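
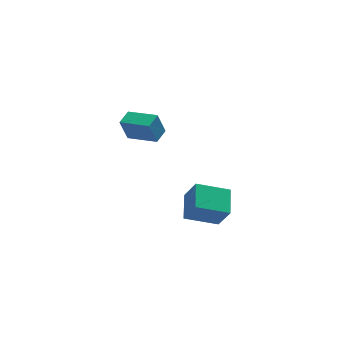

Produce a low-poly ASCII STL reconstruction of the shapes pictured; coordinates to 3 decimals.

solid 
facet normal -0.916 0.198 0.350
outer loop
vertex 0.498 -4.874 0.991
vertex 1.066 -3.281 1.577
vertex 0.054 -4.135 -0.589
endloop
endfacet
facet normal -0.317 -0.890 -0.327
outer loop
vertex 2.014 -4.559 -1.337
vertex 0.498 -4.874 0.991
vertex 0.054 -4.135 -0.589
endloop
endfacet
facet normal -0.916 0.198 0.350
outer loop
vertex 0.054 -4.135 -0.589
vertex 1.066 -3.281 1.577
vertex 0.623 -2.542 -0.003
endloop
endfacet
facet normal -0.246 0.411 -0.878
outer loop
vertex 0.623 -2.542 -0.003
vertex 2.014 -4.559 -1.337
vertex 0.054 -4.135 -0.589
endloop
endfacet
facet normal 0.246 -0.411 0.878
outer loop
vertex 0.498 -4.874 0.991
vertex 3.026 -3.705 0.829
vertex 1.066 -3.281 1.577
endloop
endfacet
facet normal -0.318 -0.890 -0.327
outer loop
vertex 2.457 -5.298 0.243
vertex 0.498 -4.874 0.991
vertex 2.014 -4.559 -1.337
endloop
endfacet
facet normal 0.246 -0.411 0.878
outer loop
vertex 2.457 -5.298 0.243
vertex 3.026 -3.705 0.829
vertex 0.498 -4.874 0.991
endloop
endfacet
facet normal 0.317 0.890 0.327
outer loop
vertex 1.066 -3.281 1.577
vertex 3.026 -3.705 0.829
vertex 0.623 -2.542 -0.003
endloop
endfacet
facet normal -0.246 0.411 -0.878
outer loop
vertex 2.582 -2.966 -0.751
vertex 2.014 -4.559 -1.337
vertex 0.623 -2.542 -0.003
endloop
endfacet
facet normal 0.318 0.890 0.327
outer loop
vertex 0.623 -2.542 -0.003
vertex 3.026 -3.705 0.829
vertex 2.582 -2.966 -0.751
endloop
endfacet
facet normal 0.916 -0.198 -0.349
outer loop
vertex 2.582 -2.966 -0.751
vertex 2.457 -5.298 0.243
vertex 2.014 -4.559 -1.337
endloop
endfacet
facet normal 0.916 -0.198 -0.350
outer loop
vertex 3.026 -3.705 0.829
vertex 2.457 -5.298 0.243
vertex 2.582 -2.966 -0.751
endloop
endfacet
facet normal -0.658 0.714 -0.242
outer loop
vertex -1.388 3.747 2.067
vertex -0.616 4.522 2.255
vertex -0.925 3.656 0.538
endloop
endfacet
facet normal -0.695 -0.698 -0.169
outer loop
vertex 0.456 2.158 1.045
vertex -1.388 3.747 2.067
vertex -0.925 3.656 0.538
endloop
endfacet
facet normal -0.658 0.714 -0.242
outer loop
vertex -0.925 3.656 0.538
vertex -0.616 4.522 2.255
vertex -0.153 4.431 0.726
endloop
endfacet
facet normal 0.289 -0.057 -0.956
outer loop
vertex -0.153 4.431 0.726
vertex 0.456 2.158 1.045
vertex -0.925 3.656 0.538
endloop
endfacet
facet normal -0.289 0.057 0.956
outer loop
vertex -1.388 3.747 2.067
vertex 0.765 3.024 2.762
vertex -0.616 4.522 2.255
endloop
endfacet
facet normal -0.695 -0.698 -0.169
outer loop
vertex -0.007 2.249 2.574
vertex -1.388 3.747 2.067
vertex 0.456 2.158 1.045
endloop
endfacet
facet normal -0.289 0.057 0.956
outer loop
vertex -0.007 2.249 2.574
vertex 0.765 3.024 2.762
vertex -1.388 3.747 2.067
endloop
endfacet
facet normal 0.695 0.698 0.169
outer loop
vertex -0.616 4.522 2.255
vertex 0.765 3.024 2.762
vertex -0.153 4.431 0.726
endloop
endfacet
facet normal 0.289 -0.057 -0.956
outer loop
vertex 1.228 2.933 1.233
vertex 0.456 2.158 1.045
vertex -0.153 4.431 0.726
endloop
endfacet
facet normal 0.695 0.698 0.169
outer loop
vertex -0.153 4.431 0.726
vertex 0.765 3.024 2.762
vertex 1.228 2.933 1.233
endloop
endfacet
facet normal 0.658 -0.714 0.242
outer loop
vertex 1.228 2.933 1.233
vertex -0.007 2.249 2.574
vertex 0.456 2.158 1.045
endloop
endfacet
facet normal 0.658 -0.714 0.242
outer loop
vertex 0.765 3.024 2.762
vertex -0.007 2.249 2.574
vertex 1.228 2.933 1.233
endloop
endfacet

endsolid


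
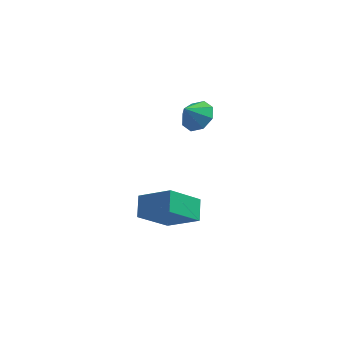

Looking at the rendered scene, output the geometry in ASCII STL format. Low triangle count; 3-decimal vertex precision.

solid 
facet normal -0.788 0.272 -0.553
outer loop
vertex 0.316 -2.905 0.03
vertex 1.589 -2.068 -1.372
vertex 0.362 -3.918 -0.533
endloop
endfacet
facet normal -0.615 -0.404 0.677
outer loop
vertex 1.851 -4.432 0.512
vertex 0.316 -2.905 0.03
vertex 0.362 -3.918 -0.533
endloop
endfacet
facet normal -0.788 0.271 -0.553
outer loop
vertex 0.362 -3.918 -0.533
vertex 1.589 -2.068 -1.372
vertex 1.635 -3.082 -1.935
endloop
endfacet
facet normal 0.039 -0.873 -0.485
outer loop
vertex 1.635 -3.082 -1.935
vertex 1.851 -4.432 0.512
vertex 0.362 -3.918 -0.533
endloop
endfacet
facet normal -0.039 0.873 0.486
outer loop
vertex 0.316 -2.905 0.03
vertex 3.078 -2.582 -0.327
vertex 1.589 -2.068 -1.372
endloop
endfacet
facet normal -0.615 -0.404 0.677
outer loop
vertex 1.805 -3.418 1.075
vertex 0.316 -2.905 0.03
vertex 1.851 -4.432 0.512
endloop
endfacet
facet normal -0.039 0.874 0.485
outer loop
vertex 1.805 -3.418 1.075
vertex 3.078 -2.582 -0.327
vertex 0.316 -2.905 0.03
endloop
endfacet
facet normal 0.615 0.404 -0.677
outer loop
vertex 1.589 -2.068 -1.372
vertex 3.078 -2.582 -0.327
vertex 1.635 -3.082 -1.935
endloop
endfacet
facet normal 0.040 -0.873 -0.485
outer loop
vertex 3.124 -3.595 -0.89
vertex 1.851 -4.432 0.512
vertex 1.635 -3.082 -1.935
endloop
endfacet
facet normal 0.615 0.404 -0.677
outer loop
vertex 1.635 -3.082 -1.935
vertex 3.078 -2.582 -0.327
vertex 3.124 -3.595 -0.89
endloop
endfacet
facet normal 0.788 -0.271 0.553
outer loop
vertex 3.124 -3.595 -0.89
vertex 1.805 -3.418 1.075
vertex 1.851 -4.432 0.512
endloop
endfacet
facet normal 0.788 -0.272 0.553
outer loop
vertex 3.078 -2.582 -0.327
vertex 1.805 -3.418 1.075
vertex 3.124 -3.595 -0.89
endloop
endfacet
facet normal 0.527 0.354 -0.773
outer loop
vertex 3.255 2.622 1.7
vertex 2.553 2.434 1.135
vertex 2.805 3.16 1.64
endloop
endfacet
facet normal 0.138 0.223 0.965
outer loop
vertex 3.255 2.622 1.7
vertex 2.805 3.16 1.64
vertex 1.947 2.026 2.025
endloop
endfacet
facet normal 0.526 0.355 -0.773
outer loop
vertex 2.805 3.16 1.64
vertex 2.553 2.434 1.135
vertex 2.207 3.273 1.285
endloop
endfacet
facet normal -0.356 0.531 0.769
outer loop
vertex 2.805 3.16 1.64
vertex 2.207 3.273 1.285
vertex 1.947 2.026 2.025
endloop
endfacet
facet normal 0.526 0.355 -0.773
outer loop
vertex 2.207 3.273 1.285
vertex 2.553 2.434 1.135
vertex 1.812 2.894 0.842
endloop
endfacet
facet normal -0.827 0.404 0.391
outer loop
vertex 2.207 3.273 1.285
vertex 1.812 2.894 0.842
vertex 1.947 2.026 2.025
endloop
endfacet
facet normal 0.526 0.354 -0.773
outer loop
vertex 1.812 2.894 0.842
vertex 2.553 2.434 1.135
vertex 1.851 2.245 0.571
endloop
endfacet
facet normal -0.995 -0.082 0.053
outer loop
vertex 1.812 2.894 0.842
vertex 1.851 2.245 0.571
vertex 1.947 2.026 2.025
endloop
endfacet
facet normal 0.526 0.353 -0.773
outer loop
vertex 1.851 2.245 0.571
vertex 2.553 2.434 1.135
vertex 2.3 1.707 0.631
endloop
endfacet
facet normal -0.764 -0.643 -0.046
outer loop
vertex 1.851 2.245 0.571
vertex 2.3 1.707 0.631
vertex 1.947 2.026 2.025
endloop
endfacet
facet normal 0.526 0.353 -0.774
outer loop
vertex 2.3 1.707 0.631
vertex 2.553 2.434 1.135
vertex 2.898 1.594 0.986
endloop
endfacet
facet normal -0.269 -0.952 0.150
outer loop
vertex 2.3 1.707 0.631
vertex 2.898 1.594 0.986
vertex 1.947 2.026 2.025
endloop
endfacet
facet normal 0.527 0.354 -0.773
outer loop
vertex 2.898 1.594 0.986
vertex 2.553 2.434 1.135
vertex 3.293 1.973 1.429
endloop
endfacet
facet normal 0.201 -0.826 0.527
outer loop
vertex 2.898 1.594 0.986
vertex 3.293 1.973 1.429
vertex 1.947 2.026 2.025
endloop
endfacet
facet normal 0.527 0.354 -0.773
outer loop
vertex 3.293 1.973 1.429
vertex 2.553 2.434 1.135
vertex 3.255 2.622 1.7
endloop
endfacet
facet normal 0.370 -0.340 0.865
outer loop
vertex 3.293 1.973 1.429
vertex 3.255 2.622 1.7
vertex 1.947 2.026 2.025
endloop
endfacet

endsolid


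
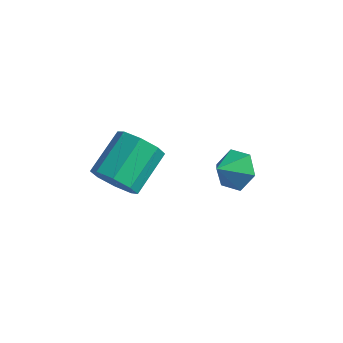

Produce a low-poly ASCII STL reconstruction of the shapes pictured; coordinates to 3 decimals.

solid 
facet normal 0.192 0.792 -0.579
outer loop
vertex -0.233 4.742 1.262
vertex -0.532 4.284 0.536
vertex -1.111 4.784 1.028
endloop
endfacet
facet normal -0.255 0.042 0.966
outer loop
vertex -0.233 4.742 1.262
vertex -1.111 4.784 1.028
vertex -0.748 3.396 1.184
endloop
endfacet
facet normal 0.192 0.792 -0.579
outer loop
vertex -1.111 4.784 1.028
vertex -0.532 4.284 0.536
vertex -1.411 4.326 0.302
endloop
endfacet
facet normal -0.867 -0.174 0.468
outer loop
vertex -1.111 4.784 1.028
vertex -1.411 4.326 0.302
vertex -0.748 3.396 1.184
endloop
endfacet
facet normal 0.192 0.792 -0.579
outer loop
vertex -1.411 4.326 0.302
vertex -0.532 4.284 0.536
vertex -0.832 3.825 -0.191
endloop
endfacet
facet normal -0.722 -0.672 -0.165
outer loop
vertex -1.411 4.326 0.302
vertex -0.832 3.825 -0.191
vertex -0.748 3.396 1.184
endloop
endfacet
facet normal 0.192 0.792 -0.579
outer loop
vertex -0.832 3.825 -0.191
vertex -0.532 4.284 0.536
vertex 0.046 3.783 0.043
endloop
endfacet
facet normal 0.034 -0.953 -0.300
outer loop
vertex -0.832 3.825 -0.191
vertex 0.046 3.783 0.043
vertex -0.748 3.396 1.184
endloop
endfacet
facet normal 0.192 0.792 -0.579
outer loop
vertex 0.046 3.783 0.043
vertex -0.532 4.284 0.536
vertex 0.346 4.242 0.77
endloop
endfacet
facet normal 0.646 -0.737 0.199
outer loop
vertex 0.046 3.783 0.043
vertex 0.346 4.242 0.77
vertex -0.748 3.396 1.184
endloop
endfacet
facet normal 0.192 0.792 -0.579
outer loop
vertex 0.346 4.242 0.77
vertex -0.532 4.284 0.536
vertex -0.233 4.742 1.262
endloop
endfacet
facet normal 0.500 -0.240 0.832
outer loop
vertex 0.346 4.242 0.77
vertex -0.233 4.742 1.262
vertex -0.748 3.396 1.184
endloop
endfacet
facet normal 0.039 -0.865 -0.501
outer loop
vertex -1.307 -0.808 3.152
vertex -2.163 -0.643 2.8
vertex -1.284 -0.447 2.53
endloop
endfacet
facet normal 0.999 0.018 0.047
outer loop
vertex -1.307 -0.808 3.152
vertex -1.284 -0.447 2.53
vertex -1.381 0.819 4.092
endloop
endfacet
facet normal 0.999 0.018 0.047
outer loop
vertex -1.381 0.819 4.092
vertex -1.284 -0.447 2.53
vertex -1.358 1.179 3.47
endloop
endfacet
facet normal -0.040 0.865 0.499
outer loop
vertex -1.381 0.819 4.092
vertex -1.358 1.179 3.47
vertex -2.237 0.983 3.74
endloop
endfacet
facet normal 0.039 -0.865 -0.500
outer loop
vertex -1.284 -0.447 2.53
vertex -2.163 -0.643 2.8
vertex -1.776 -0.201 2.066
endloop
endfacet
facet normal 0.729 0.367 -0.578
outer loop
vertex -1.284 -0.447 2.53
vertex -1.776 -0.201 2.066
vertex -1.358 1.179 3.47
endloop
endfacet
facet normal 0.729 0.367 -0.578
outer loop
vertex -1.358 1.179 3.47
vertex -1.776 -0.201 2.066
vertex -1.85 1.425 3.006
endloop
endfacet
facet normal -0.039 0.865 0.500
outer loop
vertex -1.358 1.179 3.47
vertex -1.85 1.425 3.006
vertex -2.237 0.983 3.74
endloop
endfacet
facet normal 0.039 -0.865 -0.500
outer loop
vertex -1.776 -0.201 2.066
vertex -2.163 -0.643 2.8
vertex -2.494 -0.214 2.032
endloop
endfacet
facet normal 0.032 0.501 -0.865
outer loop
vertex -1.776 -0.201 2.066
vertex -2.494 -0.214 2.032
vertex -1.85 1.425 3.006
endloop
endfacet
facet normal 0.032 0.501 -0.865
outer loop
vertex -1.85 1.425 3.006
vertex -2.494 -0.214 2.032
vertex -2.569 1.412 2.972
endloop
endfacet
facet normal -0.039 0.865 0.500
outer loop
vertex -1.85 1.425 3.006
vertex -2.569 1.412 2.972
vertex -2.237 0.983 3.74
endloop
endfacet
facet normal 0.040 -0.865 -0.500
outer loop
vertex -2.494 -0.214 2.032
vertex -2.163 -0.643 2.8
vertex -3.019 -0.479 2.448
endloop
endfacet
facet normal -0.684 0.341 -0.645
outer loop
vertex -2.494 -0.214 2.032
vertex -3.019 -0.479 2.448
vertex -2.569 1.412 2.972
endloop
endfacet
facet normal -0.684 0.341 -0.645
outer loop
vertex -2.569 1.412 2.972
vertex -3.019 -0.479 2.448
vertex -3.093 1.148 3.388
endloop
endfacet
facet normal -0.039 0.865 0.500
outer loop
vertex -2.569 1.412 2.972
vertex -3.093 1.148 3.388
vertex -2.237 0.983 3.74
endloop
endfacet
facet normal 0.040 -0.865 -0.499
outer loop
vertex -3.019 -0.479 2.448
vertex -2.163 -0.643 2.8
vertex -3.042 -0.839 3.07
endloop
endfacet
facet normal -0.999 -0.018 -0.047
outer loop
vertex -3.019 -0.479 2.448
vertex -3.042 -0.839 3.07
vertex -3.093 1.148 3.388
endloop
endfacet
facet normal -0.999 -0.018 -0.047
outer loop
vertex -3.093 1.148 3.388
vertex -3.042 -0.839 3.07
vertex -3.116 0.787 4.01
endloop
endfacet
facet normal -0.039 0.865 0.501
outer loop
vertex -3.093 1.148 3.388
vertex -3.116 0.787 4.01
vertex -2.237 0.983 3.74
endloop
endfacet
facet normal 0.039 -0.865 -0.500
outer loop
vertex -3.042 -0.839 3.07
vertex -2.163 -0.643 2.8
vertex -2.55 -1.085 3.534
endloop
endfacet
facet normal -0.729 -0.367 0.578
outer loop
vertex -3.042 -0.839 3.07
vertex -2.55 -1.085 3.534
vertex -3.116 0.787 4.01
endloop
endfacet
facet normal -0.729 -0.367 0.578
outer loop
vertex -3.116 0.787 4.01
vertex -2.55 -1.085 3.534
vertex -2.624 0.541 4.474
endloop
endfacet
facet normal -0.039 0.865 0.500
outer loop
vertex -3.116 0.787 4.01
vertex -2.624 0.541 4.474
vertex -2.237 0.983 3.74
endloop
endfacet
facet normal 0.039 -0.865 -0.500
outer loop
vertex -2.55 -1.085 3.534
vertex -2.163 -0.643 2.8
vertex -1.831 -1.072 3.568
endloop
endfacet
facet normal -0.032 -0.501 0.865
outer loop
vertex -2.55 -1.085 3.534
vertex -1.831 -1.072 3.568
vertex -2.624 0.541 4.474
endloop
endfacet
facet normal -0.032 -0.501 0.865
outer loop
vertex -2.624 0.541 4.474
vertex -1.831 -1.072 3.568
vertex -1.906 0.554 4.508
endloop
endfacet
facet normal -0.039 0.865 0.500
outer loop
vertex -2.624 0.541 4.474
vertex -1.906 0.554 4.508
vertex -2.237 0.983 3.74
endloop
endfacet
facet normal 0.039 -0.865 -0.500
outer loop
vertex -1.831 -1.072 3.568
vertex -2.163 -0.643 2.8
vertex -1.307 -0.808 3.152
endloop
endfacet
facet normal 0.684 -0.341 0.645
outer loop
vertex -1.831 -1.072 3.568
vertex -1.307 -0.808 3.152
vertex -1.906 0.554 4.508
endloop
endfacet
facet normal 0.684 -0.342 0.645
outer loop
vertex -1.906 0.554 4.508
vertex -1.307 -0.808 3.152
vertex -1.381 0.819 4.092
endloop
endfacet
facet normal -0.040 0.865 0.500
outer loop
vertex -1.906 0.554 4.508
vertex -1.381 0.819 4.092
vertex -2.237 0.983 3.74
endloop
endfacet

endsolid


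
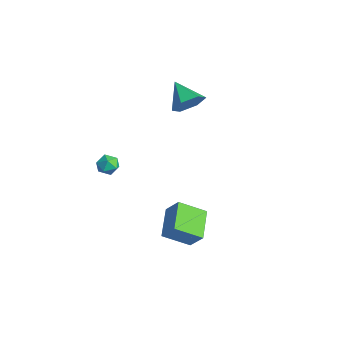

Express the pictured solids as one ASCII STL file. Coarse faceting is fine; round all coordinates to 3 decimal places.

solid 
facet normal 0.857 0.062 -0.512
outer loop
vertex -2.123 2.951 1.374
vertex -2.557 3.676 0.735
vertex -2.053 3.98 1.616
endloop
endfacet
facet normal 0.062 -0.232 0.971
outer loop
vertex -2.123 2.951 1.374
vertex -2.053 3.98 1.616
vertex -4.083 3.564 1.645
endloop
endfacet
facet normal 0.857 0.063 -0.512
outer loop
vertex -2.053 3.98 1.616
vertex -2.557 3.676 0.735
vertex -2.488 4.706 0.978
endloop
endfacet
facet normal -0.115 0.616 0.779
outer loop
vertex -2.053 3.98 1.616
vertex -2.488 4.706 0.978
vertex -4.083 3.564 1.645
endloop
endfacet
facet normal 0.857 0.063 -0.511
outer loop
vertex -2.488 4.706 0.978
vertex -2.557 3.676 0.735
vertex -2.992 4.402 0.096
endloop
endfacet
facet normal -0.570 0.821 0.043
outer loop
vertex -2.488 4.706 0.978
vertex -2.992 4.402 0.096
vertex -4.083 3.564 1.645
endloop
endfacet
facet normal 0.857 0.063 -0.511
outer loop
vertex -2.992 4.402 0.096
vertex -2.557 3.676 0.735
vertex -3.061 3.372 -0.147
endloop
endfacet
facet normal -0.847 0.175 -0.502
outer loop
vertex -2.992 4.402 0.096
vertex -3.061 3.372 -0.147
vertex -4.083 3.564 1.645
endloop
endfacet
facet normal 0.857 0.063 -0.512
outer loop
vertex -3.061 3.372 -0.147
vertex -2.557 3.676 0.735
vertex -2.626 2.647 0.492
endloop
endfacet
facet normal -0.670 -0.675 -0.310
outer loop
vertex -3.061 3.372 -0.147
vertex -2.626 2.647 0.492
vertex -4.083 3.564 1.645
endloop
endfacet
facet normal 0.857 0.063 -0.511
outer loop
vertex -2.626 2.647 0.492
vertex -2.557 3.676 0.735
vertex -2.123 2.951 1.374
endloop
endfacet
facet normal -0.216 -0.879 0.426
outer loop
vertex -2.626 2.647 0.492
vertex -2.123 2.951 1.374
vertex -4.083 3.564 1.645
endloop
endfacet
facet normal -0.547 -0.293 -0.785
outer loop
vertex 3.71 -1.188 -3.946
vertex 2.218 -0.176 -3.284
vertex 4.266 0.232 -4.863
endloop
endfacet
facet normal 0.777 -0.527 -0.345
outer loop
vertex 4.982 0.616 -3.836
vertex 3.71 -1.188 -3.946
vertex 4.266 0.232 -4.863
endloop
endfacet
facet normal -0.546 -0.293 -0.784
outer loop
vertex 4.266 0.232 -4.863
vertex 2.218 -0.176 -3.284
vertex 2.774 1.244 -4.202
endloop
endfacet
facet normal 0.312 0.798 -0.516
outer loop
vertex 2.774 1.244 -4.202
vertex 4.982 0.616 -3.836
vertex 4.266 0.232 -4.863
endloop
endfacet
facet normal -0.312 -0.798 0.516
outer loop
vertex 3.71 -1.188 -3.946
vertex 2.934 0.208 -2.257
vertex 2.218 -0.176 -3.284
endloop
endfacet
facet normal 0.777 -0.527 -0.344
outer loop
vertex 4.426 -0.804 -2.918
vertex 3.71 -1.188 -3.946
vertex 4.982 0.616 -3.836
endloop
endfacet
facet normal -0.313 -0.798 0.516
outer loop
vertex 4.426 -0.804 -2.918
vertex 2.934 0.208 -2.257
vertex 3.71 -1.188 -3.946
endloop
endfacet
facet normal -0.777 0.527 0.345
outer loop
vertex 2.218 -0.176 -3.284
vertex 2.934 0.208 -2.257
vertex 2.774 1.244 -4.202
endloop
endfacet
facet normal 0.312 0.798 -0.516
outer loop
vertex 3.49 1.628 -3.174
vertex 4.982 0.616 -3.836
vertex 2.774 1.244 -4.202
endloop
endfacet
facet normal -0.777 0.527 0.344
outer loop
vertex 2.774 1.244 -4.202
vertex 2.934 0.208 -2.257
vertex 3.49 1.628 -3.174
endloop
endfacet
facet normal 0.547 0.293 0.784
outer loop
vertex 3.49 1.628 -3.174
vertex 4.426 -0.804 -2.918
vertex 4.982 0.616 -3.836
endloop
endfacet
facet normal 0.546 0.293 0.785
outer loop
vertex 2.934 0.208 -2.257
vertex 4.426 -0.804 -2.918
vertex 3.49 1.628 -3.174
endloop
endfacet
facet normal 0.006 0.238 0.971
outer loop
vertex -2.304 -0.884 -2.049
vertex -2.802 -1.41 -1.917
vertex -2.084 -1.567 -1.883
endloop
endfacet
facet normal 0.641 0.370 0.673
outer loop
vertex -2.304 -0.884 -2.049
vertex -2.084 -1.567 -1.883
vertex -1.743 -1.19 -2.415
endloop
endfacet
facet normal 0.541 0.830 0.135
outer loop
vertex -2.304 -0.884 -2.049
vertex -1.743 -1.19 -2.415
vertex -2.251 -0.8 -2.779
endloop
endfacet
facet normal -0.156 0.982 0.102
outer loop
vertex -2.304 -0.884 -2.049
vertex -2.251 -0.8 -2.779
vertex -2.906 -0.936 -2.471
endloop
endfacet
facet normal -0.487 0.616 0.619
outer loop
vertex -2.304 -0.884 -2.049
vertex -2.906 -0.936 -2.471
vertex -2.802 -1.41 -1.917
endloop
endfacet
facet normal 0.886 -0.240 0.398
outer loop
vertex -1.743 -1.19 -2.415
vertex -2.084 -1.567 -1.883
vertex -1.894 -1.904 -2.509
endloop
endfacet
facet normal -0.141 -0.453 0.880
outer loop
vertex -2.084 -1.567 -1.883
vertex -2.802 -1.41 -1.917
vertex -2.549 -2.04 -2.201
endloop
endfacet
facet normal -0.937 0.157 0.311
outer loop
vertex -2.802 -1.41 -1.917
vertex -2.906 -0.936 -2.471
vertex -3.057 -1.65 -2.565
endloop
endfacet
facet normal -0.403 0.749 -0.526
outer loop
vertex -2.906 -0.936 -2.471
vertex -2.251 -0.8 -2.779
vertex -2.716 -1.273 -3.097
endloop
endfacet
facet normal 0.724 0.503 -0.471
outer loop
vertex -2.251 -0.8 -2.779
vertex -1.743 -1.19 -2.415
vertex -1.998 -1.43 -3.063
endloop
endfacet
facet normal 0.156 -0.982 -0.102
outer loop
vertex -2.496 -1.956 -2.931
vertex -1.894 -1.904 -2.509
vertex -2.549 -2.04 -2.201
endloop
endfacet
facet normal -0.541 -0.830 -0.135
outer loop
vertex -2.496 -1.956 -2.931
vertex -2.549 -2.04 -2.201
vertex -3.057 -1.65 -2.565
endloop
endfacet
facet normal -0.641 -0.370 -0.673
outer loop
vertex -2.496 -1.956 -2.931
vertex -3.057 -1.65 -2.565
vertex -2.716 -1.273 -3.097
endloop
endfacet
facet normal -0.006 -0.238 -0.971
outer loop
vertex -2.496 -1.956 -2.931
vertex -2.716 -1.273 -3.097
vertex -1.998 -1.43 -3.063
endloop
endfacet
facet normal 0.487 -0.616 -0.619
outer loop
vertex -2.496 -1.956 -2.931
vertex -1.998 -1.43 -3.063
vertex -1.894 -1.904 -2.509
endloop
endfacet
facet normal 0.403 -0.749 0.526
outer loop
vertex -2.549 -2.04 -2.201
vertex -1.894 -1.904 -2.509
vertex -2.084 -1.567 -1.883
endloop
endfacet
facet normal -0.724 -0.503 0.471
outer loop
vertex -3.057 -1.65 -2.565
vertex -2.549 -2.04 -2.201
vertex -2.802 -1.41 -1.917
endloop
endfacet
facet normal -0.886 0.240 -0.398
outer loop
vertex -2.716 -1.273 -3.097
vertex -3.057 -1.65 -2.565
vertex -2.906 -0.936 -2.471
endloop
endfacet
facet normal 0.141 0.453 -0.880
outer loop
vertex -1.998 -1.43 -3.063
vertex -2.716 -1.273 -3.097
vertex -2.251 -0.8 -2.779
endloop
endfacet
facet normal 0.937 -0.157 -0.311
outer loop
vertex -1.894 -1.904 -2.509
vertex -1.998 -1.43 -3.063
vertex -1.743 -1.19 -2.415
endloop
endfacet

endsolid


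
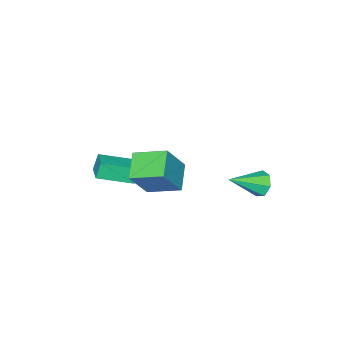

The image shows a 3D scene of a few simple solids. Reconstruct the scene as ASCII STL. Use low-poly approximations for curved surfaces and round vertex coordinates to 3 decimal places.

solid 
facet normal -0.596 -0.770 -0.229
outer loop
vertex 2.576 -5.087 -1.136
vertex 1.123 -3.785 -1.732
vertex 2.962 -5.099 -2.101
endloop
endfacet
facet normal 0.712 -0.638 0.293
outer loop
vertex 3.677 -4.175 -1.828
vertex 2.576 -5.087 -1.136
vertex 2.962 -5.099 -2.101
endloop
endfacet
facet normal -0.596 -0.770 -0.228
outer loop
vertex 2.962 -5.099 -2.101
vertex 1.123 -3.785 -1.732
vertex 1.508 -3.797 -2.698
endloop
endfacet
facet normal 0.370 -0.012 -0.929
outer loop
vertex 1.508 -3.797 -2.698
vertex 3.677 -4.175 -1.828
vertex 2.962 -5.099 -2.101
endloop
endfacet
facet normal -0.370 0.012 0.929
outer loop
vertex 2.576 -5.087 -1.136
vertex 1.838 -2.861 -1.459
vertex 1.123 -3.785 -1.732
endloop
endfacet
facet normal 0.712 -0.638 0.292
outer loop
vertex 3.292 -4.163 -0.862
vertex 2.576 -5.087 -1.136
vertex 3.677 -4.175 -1.828
endloop
endfacet
facet normal -0.371 0.012 0.929
outer loop
vertex 3.292 -4.163 -0.862
vertex 1.838 -2.861 -1.459
vertex 2.576 -5.087 -1.136
endloop
endfacet
facet normal -0.713 0.638 -0.292
outer loop
vertex 1.123 -3.785 -1.732
vertex 1.838 -2.861 -1.459
vertex 1.508 -3.797 -2.698
endloop
endfacet
facet normal 0.370 -0.012 -0.929
outer loop
vertex 2.224 -2.873 -2.424
vertex 3.677 -4.175 -1.828
vertex 1.508 -3.797 -2.698
endloop
endfacet
facet normal -0.712 0.638 -0.293
outer loop
vertex 1.508 -3.797 -2.698
vertex 1.838 -2.861 -1.459
vertex 2.224 -2.873 -2.424
endloop
endfacet
facet normal 0.596 0.770 0.228
outer loop
vertex 2.224 -2.873 -2.424
vertex 3.292 -4.163 -0.862
vertex 3.677 -4.175 -1.828
endloop
endfacet
facet normal 0.596 0.770 0.229
outer loop
vertex 1.838 -2.861 -1.459
vertex 3.292 -4.163 -0.862
vertex 2.224 -2.873 -2.424
endloop
endfacet
facet normal -0.802 0.393 -0.450
outer loop
vertex -0.891 2.589 -2.143
vertex -1.296 2.565 -1.442
vertex -0.837 3.162 -1.739
endloop
endfacet
facet normal 0.830 0.267 -0.489
outer loop
vertex -0.891 2.589 -2.143
vertex -0.837 3.162 -1.739
vertex 0.316 1.775 -0.538
endloop
endfacet
facet normal -0.802 0.393 -0.449
outer loop
vertex -0.837 3.162 -1.739
vertex -1.296 2.565 -1.442
vertex -1.128 3.285 -1.112
endloop
endfacet
facet normal 0.678 0.714 0.174
outer loop
vertex -0.837 3.162 -1.739
vertex -1.128 3.285 -1.112
vertex 0.316 1.775 -0.538
endloop
endfacet
facet normal -0.802 0.393 -0.450
outer loop
vertex -1.128 3.285 -1.112
vertex -1.296 2.565 -1.442
vertex -1.546 2.866 -0.733
endloop
endfacet
facet normal 0.221 0.524 0.823
outer loop
vertex -1.128 3.285 -1.112
vertex -1.546 2.866 -0.733
vertex 0.316 1.775 -0.538
endloop
endfacet
facet normal -0.802 0.393 -0.450
outer loop
vertex -1.546 2.866 -0.733
vertex -1.296 2.565 -1.442
vertex -1.776 2.22 -0.888
endloop
endfacet
facet normal -0.196 -0.162 0.967
outer loop
vertex -1.546 2.866 -0.733
vertex -1.776 2.22 -0.888
vertex 0.316 1.775 -0.538
endloop
endfacet
facet normal -0.802 0.393 -0.450
outer loop
vertex -1.776 2.22 -0.888
vertex -1.296 2.565 -1.442
vertex -1.644 1.834 -1.46
endloop
endfacet
facet normal -0.259 -0.827 0.498
outer loop
vertex -1.776 2.22 -0.888
vertex -1.644 1.834 -1.46
vertex 0.316 1.775 -0.538
endloop
endfacet
facet normal -0.802 0.393 -0.450
outer loop
vertex -1.644 1.834 -1.46
vertex -1.296 2.565 -1.442
vertex -1.25 1.998 -2.019
endloop
endfacet
facet normal 0.079 -0.970 -0.229
outer loop
vertex -1.644 1.834 -1.46
vertex -1.25 1.998 -2.019
vertex 0.316 1.775 -0.538
endloop
endfacet
facet normal -0.802 0.393 -0.450
outer loop
vertex -1.25 1.998 -2.019
vertex -1.296 2.565 -1.442
vertex -0.891 2.589 -2.143
endloop
endfacet
facet normal 0.564 -0.483 -0.669
outer loop
vertex -1.25 1.998 -2.019
vertex -0.891 2.589 -2.143
vertex 0.316 1.775 -0.538
endloop
endfacet
facet normal -0.553 0.037 -0.833
outer loop
vertex 1.088 -0.443 -0.195
vertex 2.258 0.418 -0.933
vertex 1.883 -2.038 -0.794
endloop
endfacet
facet normal -0.718 -0.528 0.453
outer loop
vertex 3.082 -2.118 1.013
vertex 1.088 -0.443 -0.195
vertex 1.883 -2.038 -0.794
endloop
endfacet
facet normal -0.552 0.037 -0.833
outer loop
vertex 1.883 -2.038 -0.794
vertex 2.258 0.418 -0.933
vertex 3.054 -1.177 -1.532
endloop
endfacet
facet normal 0.423 -0.848 -0.318
outer loop
vertex 3.054 -1.177 -1.532
vertex 3.082 -2.118 1.013
vertex 1.883 -2.038 -0.794
endloop
endfacet
facet normal -0.423 0.848 0.318
outer loop
vertex 1.088 -0.443 -0.195
vertex 3.457 0.338 0.874
vertex 2.258 0.418 -0.933
endloop
endfacet
facet normal -0.718 -0.528 0.453
outer loop
vertex 2.286 -0.523 1.612
vertex 1.088 -0.443 -0.195
vertex 3.082 -2.118 1.013
endloop
endfacet
facet normal -0.423 0.848 0.318
outer loop
vertex 2.286 -0.523 1.612
vertex 3.457 0.338 0.874
vertex 1.088 -0.443 -0.195
endloop
endfacet
facet normal 0.718 0.528 -0.453
outer loop
vertex 2.258 0.418 -0.933
vertex 3.457 0.338 0.874
vertex 3.054 -1.177 -1.532
endloop
endfacet
facet normal 0.423 -0.848 -0.318
outer loop
vertex 4.252 -1.257 0.275
vertex 3.082 -2.118 1.013
vertex 3.054 -1.177 -1.532
endloop
endfacet
facet normal 0.718 0.528 -0.453
outer loop
vertex 3.054 -1.177 -1.532
vertex 3.457 0.338 0.874
vertex 4.252 -1.257 0.275
endloop
endfacet
facet normal 0.552 -0.037 0.833
outer loop
vertex 4.252 -1.257 0.275
vertex 2.286 -0.523 1.612
vertex 3.082 -2.118 1.013
endloop
endfacet
facet normal 0.552 -0.037 0.833
outer loop
vertex 3.457 0.338 0.874
vertex 2.286 -0.523 1.612
vertex 4.252 -1.257 0.275
endloop
endfacet

endsolid


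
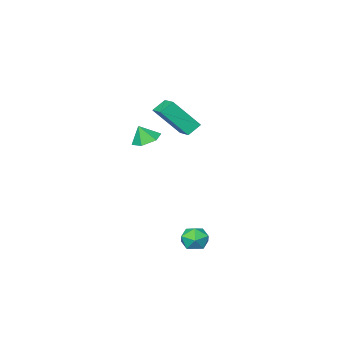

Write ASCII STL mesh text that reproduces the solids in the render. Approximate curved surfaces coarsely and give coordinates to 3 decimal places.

solid 
facet normal -0.798 0.055 0.600
outer loop
vertex 1.64 -2.663 4.046
vertex 1.992 -1.442 4.402
vertex 0.494 -1.867 2.45
endloop
endfacet
facet normal -0.267 -0.925 -0.270
outer loop
vertex 1.228 -1.918 1.898
vertex 1.64 -2.663 4.046
vertex 0.494 -1.867 2.45
endloop
endfacet
facet normal -0.798 0.055 0.600
outer loop
vertex 0.494 -1.867 2.45
vertex 1.992 -1.442 4.402
vertex 0.846 -0.646 2.806
endloop
endfacet
facet normal -0.540 0.375 -0.753
outer loop
vertex 0.846 -0.646 2.806
vertex 1.228 -1.918 1.898
vertex 0.494 -1.867 2.45
endloop
endfacet
facet normal 0.540 -0.375 0.753
outer loop
vertex 1.64 -2.663 4.046
vertex 2.726 -1.493 3.85
vertex 1.992 -1.442 4.402
endloop
endfacet
facet normal -0.267 -0.925 -0.270
outer loop
vertex 2.374 -2.714 3.494
vertex 1.64 -2.663 4.046
vertex 1.228 -1.918 1.898
endloop
endfacet
facet normal 0.540 -0.375 0.753
outer loop
vertex 2.374 -2.714 3.494
vertex 2.726 -1.493 3.85
vertex 1.64 -2.663 4.046
endloop
endfacet
facet normal 0.267 0.925 0.270
outer loop
vertex 1.992 -1.442 4.402
vertex 2.726 -1.493 3.85
vertex 0.846 -0.646 2.806
endloop
endfacet
facet normal -0.540 0.375 -0.753
outer loop
vertex 1.58 -0.697 2.254
vertex 1.228 -1.918 1.898
vertex 0.846 -0.646 2.806
endloop
endfacet
facet normal 0.267 0.925 0.270
outer loop
vertex 0.846 -0.646 2.806
vertex 2.726 -1.493 3.85
vertex 1.58 -0.697 2.254
endloop
endfacet
facet normal 0.798 -0.055 -0.600
outer loop
vertex 1.58 -0.697 2.254
vertex 2.374 -2.714 3.494
vertex 1.228 -1.918 1.898
endloop
endfacet
facet normal 0.798 -0.055 -0.600
outer loop
vertex 2.726 -1.493 3.85
vertex 2.374 -2.714 3.494
vertex 1.58 -0.697 2.254
endloop
endfacet
facet normal -0.625 0.747 -0.226
outer loop
vertex 3.399 3.159 -3.658
vertex 2.759 2.66 -3.538
vertex 3.059 3.1 -2.914
endloop
endfacet
facet normal -0.024 0.997 0.068
outer loop
vertex 3.399 3.159 -3.658
vertex 3.059 3.1 -2.914
vertex 3.875 3.125 -2.991
endloop
endfacet
facet normal 0.524 0.784 -0.334
outer loop
vertex 3.399 3.159 -3.658
vertex 3.875 3.125 -2.991
vertex 4.08 2.702 -3.663
endloop
endfacet
facet normal 0.263 0.401 -0.878
outer loop
vertex 3.399 3.159 -3.658
vertex 4.08 2.702 -3.663
vertex 3.39 2.414 -4.001
endloop
endfacet
facet normal -0.447 0.379 -0.810
outer loop
vertex 3.399 3.159 -3.658
vertex 3.39 2.414 -4.001
vertex 2.759 2.66 -3.538
endloop
endfacet
facet normal 0.046 0.700 0.713
outer loop
vertex 3.875 3.125 -2.991
vertex 3.059 3.1 -2.914
vertex 3.53 2.606 -2.459
endloop
endfacet
facet normal -0.926 0.295 0.237
outer loop
vertex 3.059 3.1 -2.914
vertex 2.759 2.66 -3.538
vertex 2.84 2.318 -2.797
endloop
endfacet
facet normal -0.638 -0.302 -0.708
outer loop
vertex 2.759 2.66 -3.538
vertex 3.39 2.414 -4.001
vertex 3.045 1.895 -3.469
endloop
endfacet
facet normal 0.511 -0.265 -0.817
outer loop
vertex 3.39 2.414 -4.001
vertex 4.08 2.702 -3.663
vertex 3.861 1.92 -3.546
endloop
endfacet
facet normal 0.933 0.354 0.062
outer loop
vertex 4.08 2.702 -3.663
vertex 3.875 3.125 -2.991
vertex 4.161 2.36 -2.922
endloop
endfacet
facet normal -0.263 -0.401 0.878
outer loop
vertex 3.521 1.861 -2.802
vertex 3.53 2.606 -2.459
vertex 2.84 2.318 -2.797
endloop
endfacet
facet normal -0.524 -0.784 0.334
outer loop
vertex 3.521 1.861 -2.802
vertex 2.84 2.318 -2.797
vertex 3.045 1.895 -3.469
endloop
endfacet
facet normal 0.024 -0.997 -0.068
outer loop
vertex 3.521 1.861 -2.802
vertex 3.045 1.895 -3.469
vertex 3.861 1.92 -3.546
endloop
endfacet
facet normal 0.625 -0.747 0.226
outer loop
vertex 3.521 1.861 -2.802
vertex 3.861 1.92 -3.546
vertex 4.161 2.36 -2.922
endloop
endfacet
facet normal 0.447 -0.379 0.810
outer loop
vertex 3.521 1.861 -2.802
vertex 4.161 2.36 -2.922
vertex 3.53 2.606 -2.459
endloop
endfacet
facet normal -0.511 0.265 0.817
outer loop
vertex 2.84 2.318 -2.797
vertex 3.53 2.606 -2.459
vertex 3.059 3.1 -2.914
endloop
endfacet
facet normal -0.933 -0.354 -0.062
outer loop
vertex 3.045 1.895 -3.469
vertex 2.84 2.318 -2.797
vertex 2.759 2.66 -3.538
endloop
endfacet
facet normal -0.046 -0.700 -0.713
outer loop
vertex 3.861 1.92 -3.546
vertex 3.045 1.895 -3.469
vertex 3.39 2.414 -4.001
endloop
endfacet
facet normal 0.926 -0.295 -0.237
outer loop
vertex 4.161 2.36 -2.922
vertex 3.861 1.92 -3.546
vertex 4.08 2.702 -3.663
endloop
endfacet
facet normal 0.638 0.302 0.708
outer loop
vertex 3.53 2.606 -2.459
vertex 4.161 2.36 -2.922
vertex 3.875 3.125 -2.991
endloop
endfacet
facet normal -0.339 0.206 -0.918
outer loop
vertex 2.707 -3.23 0.867
vertex 2.054 -3.743 0.993
vertex 1.995 -2.93 1.197
endloop
endfacet
facet normal 0.529 0.628 0.570
outer loop
vertex 2.707 -3.23 0.867
vertex 1.995 -2.93 1.197
vertex 2.406 -3.957 1.947
endloop
endfacet
facet normal -0.338 0.206 -0.918
outer loop
vertex 1.995 -2.93 1.197
vertex 2.054 -3.743 0.993
vertex 1.342 -3.443 1.322
endloop
endfacet
facet normal -0.241 0.508 0.827
outer loop
vertex 1.995 -2.93 1.197
vertex 1.342 -3.443 1.322
vertex 2.406 -3.957 1.947
endloop
endfacet
facet normal -0.338 0.206 -0.918
outer loop
vertex 1.342 -3.443 1.322
vertex 2.054 -3.743 0.993
vertex 1.401 -4.256 1.118
endloop
endfacet
facet normal -0.575 -0.238 0.783
outer loop
vertex 1.342 -3.443 1.322
vertex 1.401 -4.256 1.118
vertex 2.406 -3.957 1.947
endloop
endfacet
facet normal -0.338 0.207 -0.918
outer loop
vertex 1.401 -4.256 1.118
vertex 2.054 -3.743 0.993
vertex 2.113 -4.556 0.788
endloop
endfacet
facet normal -0.141 -0.865 0.482
outer loop
vertex 1.401 -4.256 1.118
vertex 2.113 -4.556 0.788
vertex 2.406 -3.957 1.947
endloop
endfacet
facet normal -0.339 0.207 -0.918
outer loop
vertex 2.113 -4.556 0.788
vertex 2.054 -3.743 0.993
vertex 2.766 -4.042 0.663
endloop
endfacet
facet normal 0.629 -0.744 0.226
outer loop
vertex 2.113 -4.556 0.788
vertex 2.766 -4.042 0.663
vertex 2.406 -3.957 1.947
endloop
endfacet
facet normal -0.339 0.206 -0.918
outer loop
vertex 2.766 -4.042 0.663
vertex 2.054 -3.743 0.993
vertex 2.707 -3.23 0.867
endloop
endfacet
facet normal 0.963 0.002 0.270
outer loop
vertex 2.766 -4.042 0.663
vertex 2.707 -3.23 0.867
vertex 2.406 -3.957 1.947
endloop
endfacet

endsolid


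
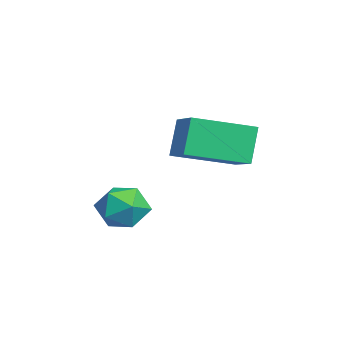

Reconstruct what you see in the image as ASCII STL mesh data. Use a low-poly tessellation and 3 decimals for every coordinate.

solid 
facet normal -0.921 -0.189 -0.340
outer loop
vertex 1.237 -1.044 3.354
vertex 1.015 0.96 2.844
vertex 1.768 -1.314 2.065
endloop
endfacet
facet normal 0.106 -0.964 0.246
outer loop
vertex 3.205 -1.02 2.596
vertex 1.237 -1.044 3.354
vertex 1.768 -1.314 2.065
endloop
endfacet
facet normal -0.921 -0.189 -0.340
outer loop
vertex 1.768 -1.314 2.065
vertex 1.015 0.96 2.844
vertex 1.546 0.69 1.555
endloop
endfacet
facet normal 0.374 -0.190 -0.908
outer loop
vertex 1.546 0.69 1.555
vertex 3.205 -1.02 2.596
vertex 1.768 -1.314 2.065
endloop
endfacet
facet normal -0.374 0.190 0.908
outer loop
vertex 1.237 -1.044 3.354
vertex 2.452 1.254 3.375
vertex 1.015 0.96 2.844
endloop
endfacet
facet normal 0.106 -0.964 0.246
outer loop
vertex 2.674 -0.75 3.885
vertex 1.237 -1.044 3.354
vertex 3.205 -1.02 2.596
endloop
endfacet
facet normal -0.374 0.190 0.908
outer loop
vertex 2.674 -0.75 3.885
vertex 2.452 1.254 3.375
vertex 1.237 -1.044 3.354
endloop
endfacet
facet normal -0.106 0.964 -0.246
outer loop
vertex 1.015 0.96 2.844
vertex 2.452 1.254 3.375
vertex 1.546 0.69 1.555
endloop
endfacet
facet normal 0.374 -0.190 -0.908
outer loop
vertex 2.983 0.984 2.086
vertex 3.205 -1.02 2.596
vertex 1.546 0.69 1.555
endloop
endfacet
facet normal -0.106 0.964 -0.246
outer loop
vertex 1.546 0.69 1.555
vertex 2.452 1.254 3.375
vertex 2.983 0.984 2.086
endloop
endfacet
facet normal 0.921 0.189 0.340
outer loop
vertex 2.983 0.984 2.086
vertex 2.674 -0.75 3.885
vertex 3.205 -1.02 2.596
endloop
endfacet
facet normal 0.921 0.189 0.340
outer loop
vertex 2.452 1.254 3.375
vertex 2.674 -0.75 3.885
vertex 2.983 0.984 2.086
endloop
endfacet
facet normal -0.151 -0.120 0.981
outer loop
vertex 3.756 -2.41 1.489
vertex 3.175 -3.067 1.319
vertex 4.042 -3.254 1.43
endloop
endfacet
facet normal 0.510 0.113 0.852
outer loop
vertex 3.756 -2.41 1.489
vertex 4.042 -3.254 1.43
vertex 4.517 -2.596 1.058
endloop
endfacet
facet normal 0.462 0.732 0.500
outer loop
vertex 3.756 -2.41 1.489
vertex 4.517 -2.596 1.058
vertex 3.944 -2.001 0.716
endloop
endfacet
facet normal -0.229 0.882 0.411
outer loop
vertex 3.756 -2.41 1.489
vertex 3.944 -2.001 0.716
vertex 3.114 -2.292 0.878
endloop
endfacet
facet normal -0.609 0.355 0.709
outer loop
vertex 3.756 -2.41 1.489
vertex 3.114 -2.292 0.878
vertex 3.175 -3.067 1.319
endloop
endfacet
facet normal 0.831 -0.359 0.425
outer loop
vertex 4.517 -2.596 1.058
vertex 4.042 -3.254 1.43
vertex 4.406 -3.368 0.622
endloop
endfacet
facet normal -0.240 -0.735 0.634
outer loop
vertex 4.042 -3.254 1.43
vertex 3.175 -3.067 1.319
vertex 3.576 -3.659 0.784
endloop
endfacet
facet normal -0.981 0.032 0.192
outer loop
vertex 3.175 -3.067 1.319
vertex 3.114 -2.292 0.878
vertex 3.003 -3.064 0.442
endloop
endfacet
facet normal -0.367 0.884 -0.290
outer loop
vertex 3.114 -2.292 0.878
vertex 3.944 -2.001 0.716
vertex 3.478 -2.406 0.07
endloop
endfacet
facet normal 0.753 0.642 -0.146
outer loop
vertex 3.944 -2.001 0.716
vertex 4.517 -2.596 1.058
vertex 4.345 -2.593 0.181
endloop
endfacet
facet normal 0.229 -0.882 -0.411
outer loop
vertex 3.764 -3.25 0.011
vertex 4.406 -3.368 0.622
vertex 3.576 -3.659 0.784
endloop
endfacet
facet normal -0.462 -0.732 -0.500
outer loop
vertex 3.764 -3.25 0.011
vertex 3.576 -3.659 0.784
vertex 3.003 -3.064 0.442
endloop
endfacet
facet normal -0.510 -0.113 -0.852
outer loop
vertex 3.764 -3.25 0.011
vertex 3.003 -3.064 0.442
vertex 3.478 -2.406 0.07
endloop
endfacet
facet normal 0.151 0.120 -0.981
outer loop
vertex 3.764 -3.25 0.011
vertex 3.478 -2.406 0.07
vertex 4.345 -2.593 0.181
endloop
endfacet
facet normal 0.609 -0.355 -0.709
outer loop
vertex 3.764 -3.25 0.011
vertex 4.345 -2.593 0.181
vertex 4.406 -3.368 0.622
endloop
endfacet
facet normal 0.367 -0.884 0.290
outer loop
vertex 3.576 -3.659 0.784
vertex 4.406 -3.368 0.622
vertex 4.042 -3.254 1.43
endloop
endfacet
facet normal -0.753 -0.642 0.146
outer loop
vertex 3.003 -3.064 0.442
vertex 3.576 -3.659 0.784
vertex 3.175 -3.067 1.319
endloop
endfacet
facet normal -0.831 0.359 -0.425
outer loop
vertex 3.478 -2.406 0.07
vertex 3.003 -3.064 0.442
vertex 3.114 -2.292 0.878
endloop
endfacet
facet normal 0.240 0.735 -0.634
outer loop
vertex 4.345 -2.593 0.181
vertex 3.478 -2.406 0.07
vertex 3.944 -2.001 0.716
endloop
endfacet
facet normal 0.981 -0.032 -0.192
outer loop
vertex 4.406 -3.368 0.622
vertex 4.345 -2.593 0.181
vertex 4.517 -2.596 1.058
endloop
endfacet

endsolid


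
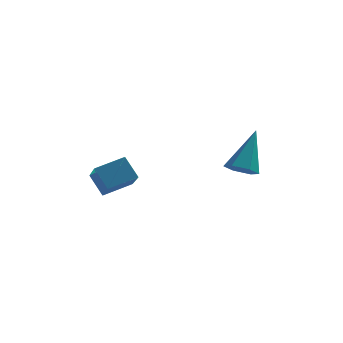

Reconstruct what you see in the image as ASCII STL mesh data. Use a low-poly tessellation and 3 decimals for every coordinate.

solid 
facet normal -0.862 -0.400 -0.312
outer loop
vertex -3.144 -3.12 -1.83
vertex -3.654 -2.661 -1.009
vertex -3.443 -1.72 -2.8
endloop
endfacet
facet normal 0.477 -0.430 -0.767
outer loop
vertex -2.366 -1.219 -2.411
vertex -3.144 -3.12 -1.83
vertex -3.443 -1.72 -2.8
endloop
endfacet
facet normal -0.862 -0.400 -0.312
outer loop
vertex -3.443 -1.72 -2.8
vertex -3.654 -2.661 -1.009
vertex -3.953 -1.26 -1.98
endloop
endfacet
facet normal -0.173 0.809 -0.562
outer loop
vertex -3.953 -1.26 -1.98
vertex -2.366 -1.219 -2.411
vertex -3.443 -1.72 -2.8
endloop
endfacet
facet normal 0.174 -0.810 0.561
outer loop
vertex -3.144 -3.12 -1.83
vertex -2.577 -2.16 -0.62
vertex -3.654 -2.661 -1.009
endloop
endfacet
facet normal 0.477 -0.430 -0.767
outer loop
vertex -2.067 -2.62 -1.44
vertex -3.144 -3.12 -1.83
vertex -2.366 -1.219 -2.411
endloop
endfacet
facet normal 0.172 -0.809 0.561
outer loop
vertex -2.067 -2.62 -1.44
vertex -2.577 -2.16 -0.62
vertex -3.144 -3.12 -1.83
endloop
endfacet
facet normal -0.477 0.430 0.767
outer loop
vertex -3.654 -2.661 -1.009
vertex -2.577 -2.16 -0.62
vertex -3.953 -1.26 -1.98
endloop
endfacet
facet normal -0.173 0.810 -0.560
outer loop
vertex -2.876 -0.76 -1.59
vertex -2.366 -1.219 -2.411
vertex -3.953 -1.26 -1.98
endloop
endfacet
facet normal -0.477 0.429 0.767
outer loop
vertex -3.953 -1.26 -1.98
vertex -2.577 -2.16 -0.62
vertex -2.876 -0.76 -1.59
endloop
endfacet
facet normal 0.862 0.400 0.312
outer loop
vertex -2.876 -0.76 -1.59
vertex -2.067 -2.62 -1.44
vertex -2.366 -1.219 -2.411
endloop
endfacet
facet normal 0.862 0.400 0.312
outer loop
vertex -2.577 -2.16 -0.62
vertex -2.067 -2.62 -1.44
vertex -2.876 -0.76 -1.59
endloop
endfacet
facet normal -0.267 -0.536 -0.801
outer loop
vertex 2.031 2.501 -3.478
vertex 1.658 2.054 -3.055
vertex 1.338 2.635 -3.337
endloop
endfacet
facet normal 0.118 0.941 -0.316
outer loop
vertex 2.031 2.501 -3.478
vertex 1.338 2.635 -3.337
vertex 2.222 3.186 -1.365
endloop
endfacet
facet normal -0.268 -0.536 -0.801
outer loop
vertex 1.338 2.635 -3.337
vertex 1.658 2.054 -3.055
vertex 0.965 2.188 -2.913
endloop
endfacet
facet normal -0.704 0.701 0.120
outer loop
vertex 1.338 2.635 -3.337
vertex 0.965 2.188 -2.913
vertex 2.222 3.186 -1.365
endloop
endfacet
facet normal -0.268 -0.537 -0.800
outer loop
vertex 0.965 2.188 -2.913
vertex 1.658 2.054 -3.055
vertex 1.285 1.608 -2.631
endloop
endfacet
facet normal -0.744 -0.089 0.662
outer loop
vertex 0.965 2.188 -2.913
vertex 1.285 1.608 -2.631
vertex 2.222 3.186 -1.365
endloop
endfacet
facet normal -0.268 -0.537 -0.800
outer loop
vertex 1.285 1.608 -2.631
vertex 1.658 2.054 -3.055
vertex 1.978 1.474 -2.773
endloop
endfacet
facet normal 0.034 -0.638 0.769
outer loop
vertex 1.285 1.608 -2.631
vertex 1.978 1.474 -2.773
vertex 2.222 3.186 -1.365
endloop
endfacet
facet normal -0.267 -0.537 -0.801
outer loop
vertex 1.978 1.474 -2.773
vertex 1.658 2.054 -3.055
vertex 2.351 1.921 -3.197
endloop
endfacet
facet normal 0.855 -0.397 0.334
outer loop
vertex 1.978 1.474 -2.773
vertex 2.351 1.921 -3.197
vertex 2.222 3.186 -1.365
endloop
endfacet
facet normal -0.267 -0.535 -0.801
outer loop
vertex 2.351 1.921 -3.197
vertex 1.658 2.054 -3.055
vertex 2.031 2.501 -3.478
endloop
endfacet
facet normal 0.896 0.393 -0.208
outer loop
vertex 2.351 1.921 -3.197
vertex 2.031 2.501 -3.478
vertex 2.222 3.186 -1.365
endloop
endfacet

endsolid


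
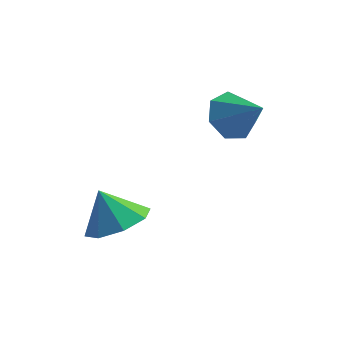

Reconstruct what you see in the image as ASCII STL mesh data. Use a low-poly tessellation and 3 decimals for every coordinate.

solid 
facet normal -0.683 0.414 -0.602
outer loop
vertex 3.097 3.769 0.418
vertex 2.625 4.047 1.145
vertex 3.285 4.483 0.696
endloop
endfacet
facet normal 0.935 -0.116 -0.335
outer loop
vertex 3.097 3.769 0.418
vertex 3.285 4.483 0.696
vertex 3.635 3.433 2.035
endloop
endfacet
facet normal -0.683 0.415 -0.601
outer loop
vertex 3.285 4.483 0.696
vertex 2.625 4.047 1.145
vertex 2.977 4.869 1.312
endloop
endfacet
facet normal 0.871 0.470 0.141
outer loop
vertex 3.285 4.483 0.696
vertex 2.977 4.869 1.312
vertex 3.635 3.433 2.035
endloop
endfacet
facet normal -0.682 0.415 -0.602
outer loop
vertex 2.977 4.869 1.312
vertex 2.625 4.047 1.145
vertex 2.403 4.636 1.802
endloop
endfacet
facet normal 0.400 0.552 0.732
outer loop
vertex 2.977 4.869 1.312
vertex 2.403 4.636 1.802
vertex 3.635 3.433 2.035
endloop
endfacet
facet normal -0.682 0.415 -0.602
outer loop
vertex 2.403 4.636 1.802
vertex 2.625 4.047 1.145
vertex 1.996 3.959 1.797
endloop
endfacet
facet normal -0.123 0.066 0.990
outer loop
vertex 2.403 4.636 1.802
vertex 1.996 3.959 1.797
vertex 3.635 3.433 2.035
endloop
endfacet
facet normal -0.682 0.414 -0.602
outer loop
vertex 1.996 3.959 1.797
vertex 2.625 4.047 1.145
vertex 2.063 3.348 1.301
endloop
endfacet
facet normal -0.304 -0.620 0.723
outer loop
vertex 1.996 3.959 1.797
vertex 2.063 3.348 1.301
vertex 3.635 3.433 2.035
endloop
endfacet
facet normal -0.683 0.415 -0.602
outer loop
vertex 2.063 3.348 1.301
vertex 2.625 4.047 1.145
vertex 2.553 3.264 0.687
endloop
endfacet
facet normal -0.007 -0.991 0.130
outer loop
vertex 2.063 3.348 1.301
vertex 2.553 3.264 0.687
vertex 3.635 3.433 2.035
endloop
endfacet
facet normal -0.683 0.415 -0.602
outer loop
vertex 2.553 3.264 0.687
vertex 2.625 4.047 1.145
vertex 3.097 3.769 0.418
endloop
endfacet
facet normal 0.544 -0.767 -0.340
outer loop
vertex 2.553 3.264 0.687
vertex 3.097 3.769 0.418
vertex 3.635 3.433 2.035
endloop
endfacet
facet normal 0.459 -0.187 -0.869
outer loop
vertex 0.533 2.242 -2.003
vertex -0.343 1.715 -2.352
vertex -0.001 2.739 -2.392
endloop
endfacet
facet normal 0.215 0.735 0.643
outer loop
vertex 0.533 2.242 -2.003
vertex -0.001 2.739 -2.392
vertex -0.957 1.965 -1.188
endloop
endfacet
facet normal 0.459 -0.187 -0.868
outer loop
vertex -0.001 2.739 -2.392
vertex -0.343 1.715 -2.352
vertex -0.735 2.635 -2.758
endloop
endfacet
facet normal -0.296 0.893 0.339
outer loop
vertex -0.001 2.739 -2.392
vertex -0.735 2.635 -2.758
vertex -0.957 1.965 -1.188
endloop
endfacet
facet normal 0.459 -0.188 -0.868
outer loop
vertex -0.735 2.635 -2.758
vertex -0.343 1.715 -2.352
vertex -1.24 1.993 -2.886
endloop
endfacet
facet normal -0.792 0.594 0.142
outer loop
vertex -0.735 2.635 -2.758
vertex -1.24 1.993 -2.886
vertex -0.957 1.965 -1.188
endloop
endfacet
facet normal 0.459 -0.187 -0.868
outer loop
vertex -1.24 1.993 -2.886
vertex -0.343 1.715 -2.352
vertex -1.218 1.188 -2.701
endloop
endfacet
facet normal -0.986 0.011 0.165
outer loop
vertex -1.24 1.993 -2.886
vertex -1.218 1.188 -2.701
vertex -0.957 1.965 -1.188
endloop
endfacet
facet normal 0.459 -0.187 -0.869
outer loop
vertex -1.218 1.188 -2.701
vertex -0.343 1.715 -2.352
vertex -0.684 0.691 -2.312
endloop
endfacet
facet normal -0.763 -0.512 0.394
outer loop
vertex -1.218 1.188 -2.701
vertex -0.684 0.691 -2.312
vertex -0.957 1.965 -1.188
endloop
endfacet
facet normal 0.459 -0.187 -0.868
outer loop
vertex -0.684 0.691 -2.312
vertex -0.343 1.715 -2.352
vertex 0.05 0.794 -1.946
endloop
endfacet
facet normal -0.254 -0.670 0.698
outer loop
vertex -0.684 0.691 -2.312
vertex 0.05 0.794 -1.946
vertex -0.957 1.965 -1.188
endloop
endfacet
facet normal 0.458 -0.188 -0.869
outer loop
vertex 0.05 0.794 -1.946
vertex -0.343 1.715 -2.352
vertex 0.554 1.437 -1.819
endloop
endfacet
facet normal 0.245 -0.369 0.896
outer loop
vertex 0.05 0.794 -1.946
vertex 0.554 1.437 -1.819
vertex -0.957 1.965 -1.188
endloop
endfacet
facet normal 0.458 -0.187 -0.869
outer loop
vertex 0.554 1.437 -1.819
vertex -0.343 1.715 -2.352
vertex 0.533 2.242 -2.003
endloop
endfacet
facet normal 0.439 0.211 0.874
outer loop
vertex 0.554 1.437 -1.819
vertex 0.533 2.242 -2.003
vertex -0.957 1.965 -1.188
endloop
endfacet

endsolid


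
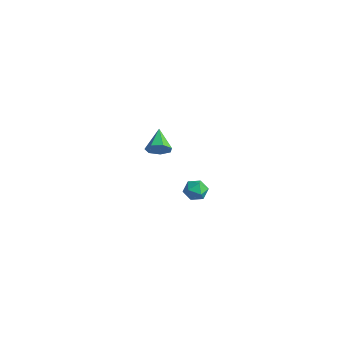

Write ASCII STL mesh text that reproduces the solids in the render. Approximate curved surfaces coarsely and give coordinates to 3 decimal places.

solid 
facet normal 0.682 -0.549 -0.483
outer loop
vertex -2.509 -0.067 2.045
vertex -2.925 -0.046 1.433
vertex -2.395 0.424 1.648
endloop
endfacet
facet normal 0.366 0.532 0.763
outer loop
vertex -2.509 -0.067 2.045
vertex -2.395 0.424 1.648
vertex -3.935 0.766 2.147
endloop
endfacet
facet normal 0.683 -0.549 -0.483
outer loop
vertex -2.395 0.424 1.648
vertex -2.925 -0.046 1.433
vertex -2.68 0.561 1.089
endloop
endfacet
facet normal 0.249 0.962 0.109
outer loop
vertex -2.395 0.424 1.648
vertex -2.68 0.561 1.089
vertex -3.935 0.766 2.147
endloop
endfacet
facet normal 0.683 -0.549 -0.482
outer loop
vertex -2.68 0.561 1.089
vertex -2.925 -0.046 1.433
vertex -3.149 0.241 0.789
endloop
endfacet
facet normal -0.266 0.837 -0.478
outer loop
vertex -2.68 0.561 1.089
vertex -3.149 0.241 0.789
vertex -3.935 0.766 2.147
endloop
endfacet
facet normal 0.683 -0.549 -0.482
outer loop
vertex -3.149 0.241 0.789
vertex -2.925 -0.046 1.433
vertex -3.449 -0.295 0.974
endloop
endfacet
facet normal -0.792 0.252 -0.556
outer loop
vertex -3.149 0.241 0.789
vertex -3.449 -0.295 0.974
vertex -3.935 0.766 2.147
endloop
endfacet
facet normal 0.683 -0.549 -0.482
outer loop
vertex -3.449 -0.295 0.974
vertex -2.925 -0.046 1.433
vertex -3.355 -0.644 1.505
endloop
endfacet
facet normal -0.933 -0.353 -0.067
outer loop
vertex -3.449 -0.295 0.974
vertex -3.355 -0.644 1.505
vertex -3.935 0.766 2.147
endloop
endfacet
facet normal 0.682 -0.549 -0.483
outer loop
vertex -3.355 -0.644 1.505
vertex -2.925 -0.046 1.433
vertex -2.936 -0.543 1.982
endloop
endfacet
facet normal -0.582 -0.523 0.622
outer loop
vertex -3.355 -0.644 1.505
vertex -2.936 -0.543 1.982
vertex -3.935 0.766 2.147
endloop
endfacet
facet normal 0.683 -0.548 -0.483
outer loop
vertex -2.936 -0.543 1.982
vertex -2.925 -0.046 1.433
vertex -2.509 -0.067 2.045
endloop
endfacet
facet normal -0.004 -0.128 0.992
outer loop
vertex -2.936 -0.543 1.982
vertex -2.509 -0.067 2.045
vertex -3.935 0.766 2.147
endloop
endfacet
facet normal 0.037 0.997 0.069
outer loop
vertex 3.855 -2.513 3.565
vertex 3.705 -2.553 4.22
vertex 4.348 -2.563 4.02
endloop
endfacet
facet normal 0.482 0.759 -0.438
outer loop
vertex 3.855 -2.513 3.565
vertex 4.348 -2.563 4.02
vertex 4.382 -2.915 3.448
endloop
endfacet
facet normal 0.097 0.394 -0.914
outer loop
vertex 3.855 -2.513 3.565
vertex 4.382 -2.915 3.448
vertex 3.761 -3.121 3.293
endloop
endfacet
facet normal -0.585 0.405 -0.703
outer loop
vertex 3.855 -2.513 3.565
vertex 3.761 -3.121 3.293
vertex 3.342 -2.898 3.77
endloop
endfacet
facet normal -0.622 0.778 -0.095
outer loop
vertex 3.855 -2.513 3.565
vertex 3.342 -2.898 3.77
vertex 3.705 -2.553 4.22
endloop
endfacet
facet normal 0.942 0.308 -0.133
outer loop
vertex 4.382 -2.915 3.448
vertex 4.348 -2.563 4.02
vertex 4.558 -3.202 4.03
endloop
endfacet
facet normal 0.224 0.691 0.687
outer loop
vertex 4.348 -2.563 4.02
vertex 3.705 -2.553 4.22
vertex 4.139 -2.979 4.507
endloop
endfacet
facet normal -0.842 0.337 0.421
outer loop
vertex 3.705 -2.553 4.22
vertex 3.342 -2.898 3.77
vertex 3.518 -3.185 4.352
endloop
endfacet
facet normal -0.782 -0.266 -0.563
outer loop
vertex 3.342 -2.898 3.77
vertex 3.761 -3.121 3.293
vertex 3.552 -3.537 3.78
endloop
endfacet
facet normal 0.320 -0.283 -0.904
outer loop
vertex 3.761 -3.121 3.293
vertex 4.382 -2.915 3.448
vertex 4.195 -3.547 3.58
endloop
endfacet
facet normal 0.585 -0.405 0.703
outer loop
vertex 4.045 -3.587 4.235
vertex 4.558 -3.202 4.03
vertex 4.139 -2.979 4.507
endloop
endfacet
facet normal -0.097 -0.394 0.914
outer loop
vertex 4.045 -3.587 4.235
vertex 4.139 -2.979 4.507
vertex 3.518 -3.185 4.352
endloop
endfacet
facet normal -0.482 -0.759 0.438
outer loop
vertex 4.045 -3.587 4.235
vertex 3.518 -3.185 4.352
vertex 3.552 -3.537 3.78
endloop
endfacet
facet normal -0.037 -0.997 -0.069
outer loop
vertex 4.045 -3.587 4.235
vertex 3.552 -3.537 3.78
vertex 4.195 -3.547 3.58
endloop
endfacet
facet normal 0.622 -0.778 0.095
outer loop
vertex 4.045 -3.587 4.235
vertex 4.195 -3.547 3.58
vertex 4.558 -3.202 4.03
endloop
endfacet
facet normal 0.782 0.266 0.563
outer loop
vertex 4.139 -2.979 4.507
vertex 4.558 -3.202 4.03
vertex 4.348 -2.563 4.02
endloop
endfacet
facet normal -0.320 0.283 0.904
outer loop
vertex 3.518 -3.185 4.352
vertex 4.139 -2.979 4.507
vertex 3.705 -2.553 4.22
endloop
endfacet
facet normal -0.942 -0.308 0.133
outer loop
vertex 3.552 -3.537 3.78
vertex 3.518 -3.185 4.352
vertex 3.342 -2.898 3.77
endloop
endfacet
facet normal -0.224 -0.691 -0.687
outer loop
vertex 4.195 -3.547 3.58
vertex 3.552 -3.537 3.78
vertex 3.761 -3.121 3.293
endloop
endfacet
facet normal 0.842 -0.337 -0.421
outer loop
vertex 4.558 -3.202 4.03
vertex 4.195 -3.547 3.58
vertex 4.382 -2.915 3.448
endloop
endfacet

endsolid


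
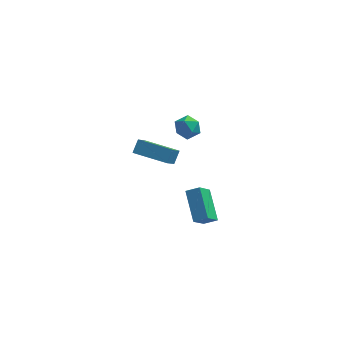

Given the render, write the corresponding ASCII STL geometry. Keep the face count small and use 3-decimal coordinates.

solid 
facet normal -0.535 0.781 0.322
outer loop
vertex 0.759 1.34 3.419
vertex 0.322 0.826 3.94
vertex 1.036 1.203 4.213
endloop
endfacet
facet normal 0.122 0.984 0.127
outer loop
vertex 0.759 1.34 3.419
vertex 1.036 1.203 4.213
vertex 1.589 1.218 3.565
endloop
endfacet
facet normal 0.216 0.803 -0.556
outer loop
vertex 0.759 1.34 3.419
vertex 1.589 1.218 3.565
vertex 1.217 0.852 2.892
endloop
endfacet
facet normal -0.383 0.488 -0.785
outer loop
vertex 0.759 1.34 3.419
vertex 1.217 0.852 2.892
vertex 0.434 0.61 3.124
endloop
endfacet
facet normal -0.846 0.475 -0.242
outer loop
vertex 0.759 1.34 3.419
vertex 0.434 0.61 3.124
vertex 0.322 0.826 3.94
endloop
endfacet
facet normal 0.592 0.617 0.519
outer loop
vertex 1.589 1.218 3.565
vertex 1.036 1.203 4.213
vertex 1.666 0.63 4.176
endloop
endfacet
facet normal -0.471 0.288 0.834
outer loop
vertex 1.036 1.203 4.213
vertex 0.322 0.826 3.94
vertex 0.883 0.388 4.408
endloop
endfacet
facet normal -0.975 -0.209 -0.078
outer loop
vertex 0.322 0.826 3.94
vertex 0.434 0.61 3.124
vertex 0.511 0.022 3.735
endloop
endfacet
facet normal -0.226 -0.186 -0.956
outer loop
vertex 0.434 0.61 3.124
vertex 1.217 0.852 2.892
vertex 1.064 0.037 3.087
endloop
endfacet
facet normal 0.742 0.324 -0.587
outer loop
vertex 1.217 0.852 2.892
vertex 1.589 1.218 3.565
vertex 1.778 0.414 3.36
endloop
endfacet
facet normal 0.383 -0.488 0.785
outer loop
vertex 1.341 -0.1 3.881
vertex 1.666 0.63 4.176
vertex 0.883 0.388 4.408
endloop
endfacet
facet normal -0.216 -0.803 0.556
outer loop
vertex 1.341 -0.1 3.881
vertex 0.883 0.388 4.408
vertex 0.511 0.022 3.735
endloop
endfacet
facet normal -0.122 -0.984 -0.127
outer loop
vertex 1.341 -0.1 3.881
vertex 0.511 0.022 3.735
vertex 1.064 0.037 3.087
endloop
endfacet
facet normal 0.535 -0.781 -0.322
outer loop
vertex 1.341 -0.1 3.881
vertex 1.064 0.037 3.087
vertex 1.778 0.414 3.36
endloop
endfacet
facet normal 0.846 -0.475 0.242
outer loop
vertex 1.341 -0.1 3.881
vertex 1.778 0.414 3.36
vertex 1.666 0.63 4.176
endloop
endfacet
facet normal 0.226 0.186 0.956
outer loop
vertex 0.883 0.388 4.408
vertex 1.666 0.63 4.176
vertex 1.036 1.203 4.213
endloop
endfacet
facet normal -0.742 -0.324 0.587
outer loop
vertex 0.511 0.022 3.735
vertex 0.883 0.388 4.408
vertex 0.322 0.826 3.94
endloop
endfacet
facet normal -0.592 -0.617 -0.519
outer loop
vertex 1.064 0.037 3.087
vertex 0.511 0.022 3.735
vertex 0.434 0.61 3.124
endloop
endfacet
facet normal 0.471 -0.288 -0.834
outer loop
vertex 1.778 0.414 3.36
vertex 1.064 0.037 3.087
vertex 1.217 0.852 2.892
endloop
endfacet
facet normal 0.975 0.209 0.078
outer loop
vertex 1.666 0.63 4.176
vertex 1.778 0.414 3.36
vertex 1.589 1.218 3.565
endloop
endfacet
facet normal -0.898 0.016 -0.440
outer loop
vertex 1.463 -0.503 -4.082
vertex 0.921 1.243 -2.913
vertex 2.022 0.412 -5.188
endloop
endfacet
facet normal 0.250 -0.804 -0.539
outer loop
vertex 2.839 0.397 -4.787
vertex 1.463 -0.503 -4.082
vertex 2.022 0.412 -5.188
endloop
endfacet
facet normal -0.898 0.017 -0.440
outer loop
vertex 2.022 0.412 -5.188
vertex 0.921 1.243 -2.913
vertex 1.48 2.157 -4.018
endloop
endfacet
facet normal 0.363 0.594 -0.718
outer loop
vertex 1.48 2.157 -4.018
vertex 2.839 0.397 -4.787
vertex 2.022 0.412 -5.188
endloop
endfacet
facet normal -0.363 -0.594 0.718
outer loop
vertex 1.463 -0.503 -4.082
vertex 1.738 1.228 -2.512
vertex 0.921 1.243 -2.913
endloop
endfacet
facet normal 0.250 -0.804 -0.539
outer loop
vertex 2.28 -0.517 -3.682
vertex 1.463 -0.503 -4.082
vertex 2.839 0.397 -4.787
endloop
endfacet
facet normal -0.362 -0.594 0.718
outer loop
vertex 2.28 -0.517 -3.682
vertex 1.738 1.228 -2.512
vertex 1.463 -0.503 -4.082
endloop
endfacet
facet normal -0.250 0.804 0.539
outer loop
vertex 0.921 1.243 -2.913
vertex 1.738 1.228 -2.512
vertex 1.48 2.157 -4.018
endloop
endfacet
facet normal 0.362 0.594 -0.719
outer loop
vertex 2.297 2.143 -3.618
vertex 2.839 0.397 -4.787
vertex 1.48 2.157 -4.018
endloop
endfacet
facet normal -0.250 0.804 0.539
outer loop
vertex 1.48 2.157 -4.018
vertex 1.738 1.228 -2.512
vertex 2.297 2.143 -3.618
endloop
endfacet
facet normal 0.898 -0.016 0.441
outer loop
vertex 2.297 2.143 -3.618
vertex 2.28 -0.517 -3.682
vertex 2.839 0.397 -4.787
endloop
endfacet
facet normal 0.898 -0.016 0.440
outer loop
vertex 1.738 1.228 -2.512
vertex 2.28 -0.517 -3.682
vertex 2.297 2.143 -3.618
endloop
endfacet
facet normal -0.937 0.341 0.080
outer loop
vertex -1.787 1.28 1.78
vertex -1.452 2.487 0.559
vertex -2.063 0.679 1.112
endloop
endfacet
facet normal -0.191 -0.689 0.699
outer loop
vertex -0.068 -0.047 0.941
vertex -1.787 1.28 1.78
vertex -2.063 0.679 1.112
endloop
endfacet
facet normal -0.937 0.341 0.080
outer loop
vertex -2.063 0.679 1.112
vertex -1.452 2.487 0.559
vertex -1.728 1.886 -0.11
endloop
endfacet
facet normal -0.293 -0.639 -0.711
outer loop
vertex -1.728 1.886 -0.11
vertex -0.068 -0.047 0.941
vertex -2.063 0.679 1.112
endloop
endfacet
facet normal 0.293 0.638 0.712
outer loop
vertex -1.787 1.28 1.78
vertex 0.543 1.761 0.388
vertex -1.452 2.487 0.559
endloop
endfacet
facet normal -0.191 -0.690 0.698
outer loop
vertex 0.208 0.554 1.61
vertex -1.787 1.28 1.78
vertex -0.068 -0.047 0.941
endloop
endfacet
facet normal 0.293 0.639 0.711
outer loop
vertex 0.208 0.554 1.61
vertex 0.543 1.761 0.388
vertex -1.787 1.28 1.78
endloop
endfacet
facet normal 0.191 0.690 -0.698
outer loop
vertex -1.452 2.487 0.559
vertex 0.543 1.761 0.388
vertex -1.728 1.886 -0.11
endloop
endfacet
facet normal -0.293 -0.639 -0.712
outer loop
vertex 0.267 1.16 -0.28
vertex -0.068 -0.047 0.941
vertex -1.728 1.886 -0.11
endloop
endfacet
facet normal 0.191 0.689 -0.699
outer loop
vertex -1.728 1.886 -0.11
vertex 0.543 1.761 0.388
vertex 0.267 1.16 -0.28
endloop
endfacet
facet normal 0.937 -0.341 -0.080
outer loop
vertex 0.267 1.16 -0.28
vertex 0.208 0.554 1.61
vertex -0.068 -0.047 0.941
endloop
endfacet
facet normal 0.937 -0.341 -0.080
outer loop
vertex 0.543 1.761 0.388
vertex 0.208 0.554 1.61
vertex 0.267 1.16 -0.28
endloop
endfacet

endsolid


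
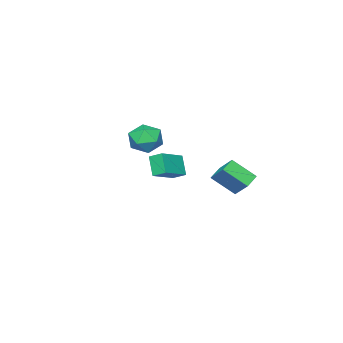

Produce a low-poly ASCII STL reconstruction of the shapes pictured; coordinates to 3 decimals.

solid 
facet normal -0.204 0.131 0.970
outer loop
vertex -0.484 -2.222 2.555
vertex -0.171 -3.326 2.77
vertex 0.624 -2.474 2.822
endloop
endfacet
facet normal 0.008 0.743 0.669
outer loop
vertex -0.484 -2.222 2.555
vertex 0.624 -2.474 2.822
vertex 0.388 -1.708 1.974
endloop
endfacet
facet normal -0.437 0.890 0.131
outer loop
vertex -0.484 -2.222 2.555
vertex 0.388 -1.708 1.974
vertex -0.553 -2.086 1.397
endloop
endfacet
facet normal -0.925 0.368 0.098
outer loop
vertex -0.484 -2.222 2.555
vertex -0.553 -2.086 1.397
vertex -0.899 -3.087 1.89
endloop
endfacet
facet normal -0.780 -0.101 0.618
outer loop
vertex -0.484 -2.222 2.555
vertex -0.899 -3.087 1.89
vertex -0.171 -3.326 2.77
endloop
endfacet
facet normal 0.658 0.641 0.396
outer loop
vertex 0.388 -1.708 1.974
vertex 0.624 -2.474 2.822
vertex 1.239 -2.493 1.83
endloop
endfacet
facet normal 0.316 -0.348 0.883
outer loop
vertex 0.624 -2.474 2.822
vertex -0.171 -3.326 2.77
vertex 0.893 -3.494 2.323
endloop
endfacet
facet normal -0.615 -0.724 0.312
outer loop
vertex -0.171 -3.326 2.77
vertex -0.899 -3.087 1.89
vertex -0.048 -3.872 1.746
endloop
endfacet
facet normal -0.849 0.034 -0.527
outer loop
vertex -0.899 -3.087 1.89
vertex -0.553 -2.086 1.397
vertex -0.284 -3.106 0.898
endloop
endfacet
facet normal -0.061 0.878 -0.475
outer loop
vertex -0.553 -2.086 1.397
vertex 0.388 -1.708 1.974
vertex 0.511 -2.254 0.95
endloop
endfacet
facet normal 0.925 -0.368 -0.098
outer loop
vertex 0.824 -3.358 1.165
vertex 1.239 -2.493 1.83
vertex 0.893 -3.494 2.323
endloop
endfacet
facet normal 0.437 -0.890 -0.131
outer loop
vertex 0.824 -3.358 1.165
vertex 0.893 -3.494 2.323
vertex -0.048 -3.872 1.746
endloop
endfacet
facet normal -0.008 -0.743 -0.669
outer loop
vertex 0.824 -3.358 1.165
vertex -0.048 -3.872 1.746
vertex -0.284 -3.106 0.898
endloop
endfacet
facet normal 0.204 -0.131 -0.970
outer loop
vertex 0.824 -3.358 1.165
vertex -0.284 -3.106 0.898
vertex 0.511 -2.254 0.95
endloop
endfacet
facet normal 0.780 0.101 -0.618
outer loop
vertex 0.824 -3.358 1.165
vertex 0.511 -2.254 0.95
vertex 1.239 -2.493 1.83
endloop
endfacet
facet normal 0.849 -0.034 0.527
outer loop
vertex 0.893 -3.494 2.323
vertex 1.239 -2.493 1.83
vertex 0.624 -2.474 2.822
endloop
endfacet
facet normal 0.061 -0.878 0.475
outer loop
vertex -0.048 -3.872 1.746
vertex 0.893 -3.494 2.323
vertex -0.171 -3.326 2.77
endloop
endfacet
facet normal -0.658 -0.641 -0.396
outer loop
vertex -0.284 -3.106 0.898
vertex -0.048 -3.872 1.746
vertex -0.899 -3.087 1.89
endloop
endfacet
facet normal -0.316 0.348 -0.883
outer loop
vertex 0.511 -2.254 0.95
vertex -0.284 -3.106 0.898
vertex -0.553 -2.086 1.397
endloop
endfacet
facet normal 0.615 0.724 -0.312
outer loop
vertex 1.239 -2.493 1.83
vertex 0.511 -2.254 0.95
vertex 0.388 -1.708 1.974
endloop
endfacet
facet normal -0.907 -0.154 0.393
outer loop
vertex -3.948 -0.64 -1.188
vertex -3.684 0.533 -0.118
vertex -4.691 0.634 -2.402
endloop
endfacet
facet normal -0.164 -0.729 -0.665
outer loop
vertex -3.676 0.807 -2.842
vertex -3.948 -0.64 -1.188
vertex -4.691 0.634 -2.402
endloop
endfacet
facet normal -0.907 -0.154 0.393
outer loop
vertex -4.691 0.634 -2.402
vertex -3.684 0.533 -0.118
vertex -4.427 1.807 -1.332
endloop
endfacet
facet normal -0.389 0.667 -0.635
outer loop
vertex -4.427 1.807 -1.332
vertex -3.676 0.807 -2.842
vertex -4.691 0.634 -2.402
endloop
endfacet
facet normal 0.389 -0.667 0.635
outer loop
vertex -3.948 -0.64 -1.188
vertex -2.669 0.706 -0.558
vertex -3.684 0.533 -0.118
endloop
endfacet
facet normal -0.164 -0.729 -0.665
outer loop
vertex -2.933 -0.467 -1.628
vertex -3.948 -0.64 -1.188
vertex -3.676 0.807 -2.842
endloop
endfacet
facet normal 0.389 -0.667 0.635
outer loop
vertex -2.933 -0.467 -1.628
vertex -2.669 0.706 -0.558
vertex -3.948 -0.64 -1.188
endloop
endfacet
facet normal 0.164 0.729 0.665
outer loop
vertex -3.684 0.533 -0.118
vertex -2.669 0.706 -0.558
vertex -4.427 1.807 -1.332
endloop
endfacet
facet normal -0.389 0.667 -0.635
outer loop
vertex -3.412 1.98 -1.772
vertex -3.676 0.807 -2.842
vertex -4.427 1.807 -1.332
endloop
endfacet
facet normal 0.164 0.729 0.665
outer loop
vertex -4.427 1.807 -1.332
vertex -2.669 0.706 -0.558
vertex -3.412 1.98 -1.772
endloop
endfacet
facet normal 0.907 0.154 -0.393
outer loop
vertex -3.412 1.98 -1.772
vertex -2.933 -0.467 -1.628
vertex -3.676 0.807 -2.842
endloop
endfacet
facet normal 0.907 0.154 -0.393
outer loop
vertex -2.669 0.706 -0.558
vertex -2.933 -0.467 -1.628
vertex -3.412 1.98 -1.772
endloop
endfacet
facet normal -0.925 -0.027 -0.378
outer loop
vertex 2.799 1.448 2.141
vertex 2.612 2.242 2.542
vertex 3.245 2.128 1.002
endloop
endfacet
facet normal 0.206 -0.874 -0.441
outer loop
vertex 4.948 2.178 1.698
vertex 2.799 1.448 2.141
vertex 3.245 2.128 1.002
endloop
endfacet
facet normal -0.925 -0.027 -0.378
outer loop
vertex 3.245 2.128 1.002
vertex 2.612 2.242 2.542
vertex 3.058 2.923 1.403
endloop
endfacet
facet normal 0.318 0.486 -0.814
outer loop
vertex 3.058 2.923 1.403
vertex 4.948 2.178 1.698
vertex 3.245 2.128 1.002
endloop
endfacet
facet normal -0.318 -0.486 0.814
outer loop
vertex 2.799 1.448 2.141
vertex 4.315 2.292 3.238
vertex 2.612 2.242 2.542
endloop
endfacet
facet normal 0.206 -0.873 -0.442
outer loop
vertex 4.502 1.497 2.837
vertex 2.799 1.448 2.141
vertex 4.948 2.178 1.698
endloop
endfacet
facet normal -0.319 -0.486 0.814
outer loop
vertex 4.502 1.497 2.837
vertex 4.315 2.292 3.238
vertex 2.799 1.448 2.141
endloop
endfacet
facet normal -0.206 0.873 0.441
outer loop
vertex 2.612 2.242 2.542
vertex 4.315 2.292 3.238
vertex 3.058 2.923 1.403
endloop
endfacet
facet normal 0.319 0.486 -0.814
outer loop
vertex 4.761 2.972 2.099
vertex 4.948 2.178 1.698
vertex 3.058 2.923 1.403
endloop
endfacet
facet normal -0.205 0.874 0.441
outer loop
vertex 3.058 2.923 1.403
vertex 4.315 2.292 3.238
vertex 4.761 2.972 2.099
endloop
endfacet
facet normal 0.925 0.027 0.378
outer loop
vertex 4.761 2.972 2.099
vertex 4.502 1.497 2.837
vertex 4.948 2.178 1.698
endloop
endfacet
facet normal 0.925 0.027 0.378
outer loop
vertex 4.315 2.292 3.238
vertex 4.502 1.497 2.837
vertex 4.761 2.972 2.099
endloop
endfacet

endsolid


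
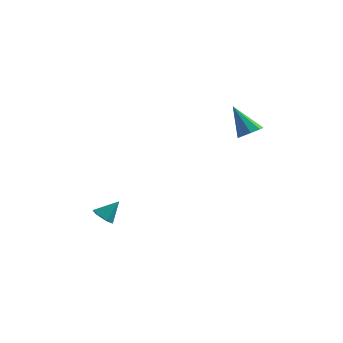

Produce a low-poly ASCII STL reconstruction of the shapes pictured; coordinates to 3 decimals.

solid 
facet normal -0.488 -0.465 -0.739
outer loop
vertex -2.486 -3.346 -3.643
vertex -2.924 -3.362 -3.344
vertex -2.835 -2.948 -3.663
endloop
endfacet
facet normal 0.721 0.616 -0.318
outer loop
vertex -2.486 -3.346 -3.643
vertex -2.835 -2.948 -3.663
vertex -2.416 -2.878 -2.576
endloop
endfacet
facet normal -0.488 -0.465 -0.739
outer loop
vertex -2.835 -2.948 -3.663
vertex -2.924 -3.362 -3.344
vertex -3.273 -2.964 -3.364
endloop
endfacet
facet normal -0.064 0.997 -0.040
outer loop
vertex -2.835 -2.948 -3.663
vertex -3.273 -2.964 -3.364
vertex -2.416 -2.878 -2.576
endloop
endfacet
facet normal -0.488 -0.465 -0.738
outer loop
vertex -3.273 -2.964 -3.364
vertex -2.924 -3.362 -3.344
vertex -3.361 -3.378 -3.045
endloop
endfacet
facet normal -0.587 0.569 0.576
outer loop
vertex -3.273 -2.964 -3.364
vertex -3.361 -3.378 -3.045
vertex -2.416 -2.878 -2.576
endloop
endfacet
facet normal -0.488 -0.465 -0.738
outer loop
vertex -3.361 -3.378 -3.045
vertex -2.924 -3.362 -3.344
vertex -3.012 -3.776 -3.025
endloop
endfacet
facet normal -0.326 -0.240 0.914
outer loop
vertex -3.361 -3.378 -3.045
vertex -3.012 -3.776 -3.025
vertex -2.416 -2.878 -2.576
endloop
endfacet
facet normal -0.487 -0.466 -0.739
outer loop
vertex -3.012 -3.776 -3.025
vertex -2.924 -3.362 -3.344
vertex -2.574 -3.76 -3.324
endloop
endfacet
facet normal 0.457 -0.621 0.636
outer loop
vertex -3.012 -3.776 -3.025
vertex -2.574 -3.76 -3.324
vertex -2.416 -2.878 -2.576
endloop
endfacet
facet normal -0.487 -0.466 -0.739
outer loop
vertex -2.574 -3.76 -3.324
vertex -2.924 -3.362 -3.344
vertex -2.486 -3.346 -3.643
endloop
endfacet
facet normal 0.981 -0.193 0.020
outer loop
vertex -2.574 -3.76 -3.324
vertex -2.486 -3.346 -3.643
vertex -2.416 -2.878 -2.576
endloop
endfacet
facet normal 0.563 -0.144 -0.814
outer loop
vertex 3.246 -1.997 2.074
vertex 2.812 -1.859 1.749
vertex 3.232 -1.577 1.99
endloop
endfacet
facet normal 0.598 0.176 0.782
outer loop
vertex 3.246 -1.997 2.074
vertex 3.232 -1.577 1.99
vertex 1.968 -1.641 2.971
endloop
endfacet
facet normal 0.564 -0.145 -0.813
outer loop
vertex 3.232 -1.577 1.99
vertex 2.812 -1.859 1.749
vertex 2.972 -1.322 1.764
endloop
endfacet
facet normal 0.346 0.795 0.498
outer loop
vertex 3.232 -1.577 1.99
vertex 2.972 -1.322 1.764
vertex 1.968 -1.641 2.971
endloop
endfacet
facet normal 0.561 -0.145 -0.815
outer loop
vertex 2.972 -1.322 1.764
vertex 2.812 -1.859 1.749
vertex 2.617 -1.382 1.53
endloop
endfacet
facet normal -0.216 0.973 0.078
outer loop
vertex 2.972 -1.322 1.764
vertex 2.617 -1.382 1.53
vertex 1.968 -1.641 2.971
endloop
endfacet
facet normal 0.561 -0.145 -0.815
outer loop
vertex 2.617 -1.382 1.53
vertex 2.812 -1.859 1.749
vertex 2.377 -1.721 1.425
endloop
endfacet
facet normal -0.759 0.609 -0.232
outer loop
vertex 2.617 -1.382 1.53
vertex 2.377 -1.721 1.425
vertex 1.968 -1.641 2.971
endloop
endfacet
facet normal 0.561 -0.144 -0.815
outer loop
vertex 2.377 -1.721 1.425
vertex 2.812 -1.859 1.749
vertex 2.391 -2.141 1.509
endloop
endfacet
facet normal -0.965 -0.082 -0.251
outer loop
vertex 2.377 -1.721 1.425
vertex 2.391 -2.141 1.509
vertex 1.968 -1.641 2.971
endloop
endfacet
facet normal 0.562 -0.146 -0.814
outer loop
vertex 2.391 -2.141 1.509
vertex 2.812 -1.859 1.749
vertex 2.652 -2.396 1.735
endloop
endfacet
facet normal -0.713 -0.700 0.033
outer loop
vertex 2.391 -2.141 1.509
vertex 2.652 -2.396 1.735
vertex 1.968 -1.641 2.971
endloop
endfacet
facet normal 0.563 -0.146 -0.814
outer loop
vertex 2.652 -2.396 1.735
vertex 2.812 -1.859 1.749
vertex 3.006 -2.336 1.969
endloop
endfacet
facet normal -0.151 -0.879 0.453
outer loop
vertex 2.652 -2.396 1.735
vertex 3.006 -2.336 1.969
vertex 1.968 -1.641 2.971
endloop
endfacet
facet normal 0.563 -0.146 -0.814
outer loop
vertex 3.006 -2.336 1.969
vertex 2.812 -1.859 1.749
vertex 3.246 -1.997 2.074
endloop
endfacet
facet normal 0.392 -0.514 0.763
outer loop
vertex 3.006 -2.336 1.969
vertex 3.246 -1.997 2.074
vertex 1.968 -1.641 2.971
endloop
endfacet

endsolid
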